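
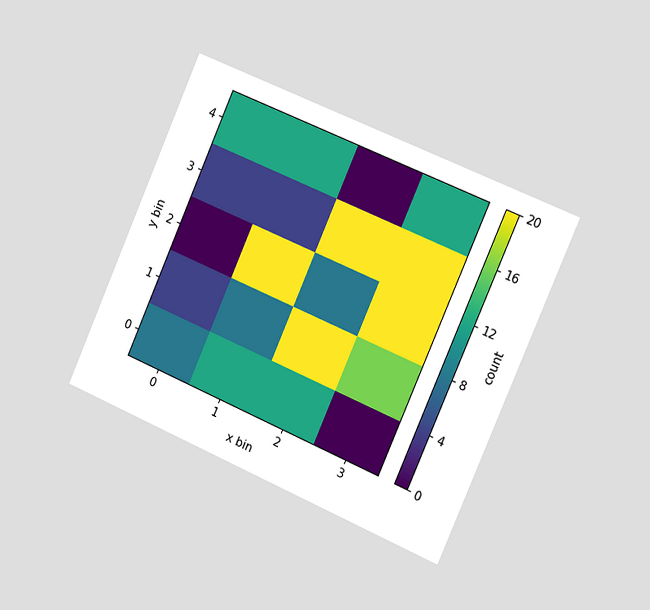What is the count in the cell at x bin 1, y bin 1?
The chart is tilted about 23° clockwise and viewed slightly from the right. Matching the cell (1, 1) against the colorbar gives 8.

8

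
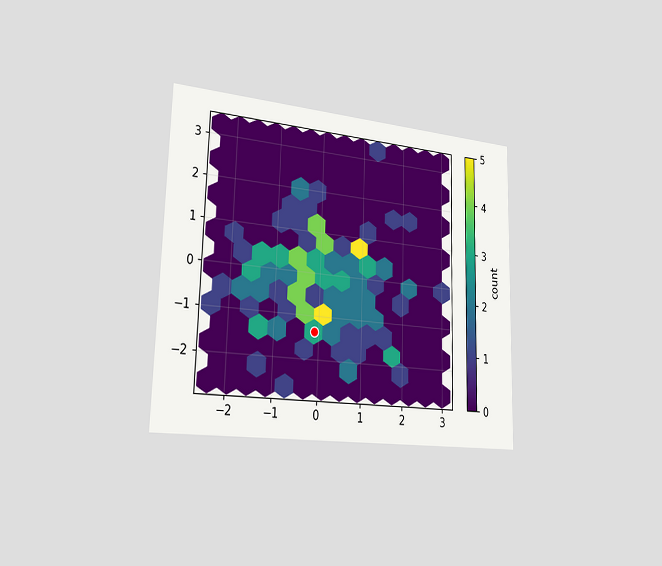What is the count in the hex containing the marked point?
The chart is viewed slightly from the left. The marked hex reads 3 on the colorbar.

3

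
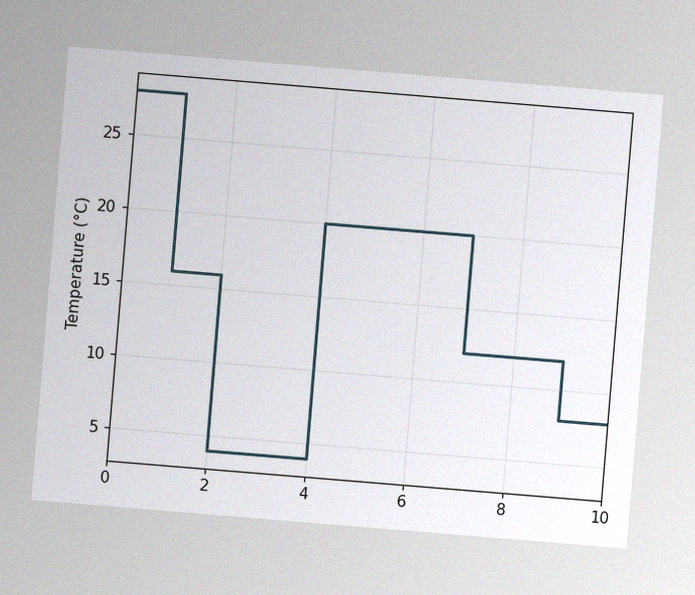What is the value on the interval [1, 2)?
The chart is tilted about 5° clockwise, with some photo noise. On [1, 2) the step sits at 16°C.

16°C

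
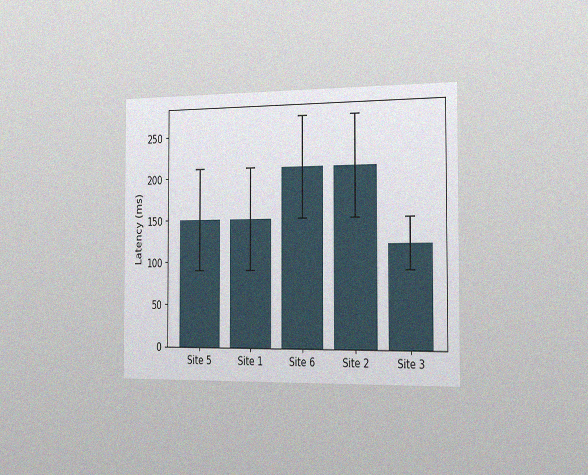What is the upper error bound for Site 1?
210ms

The chart is viewed slightly from the right, with some photo noise. The Site 1 bar's upper whisker reaches 210ms.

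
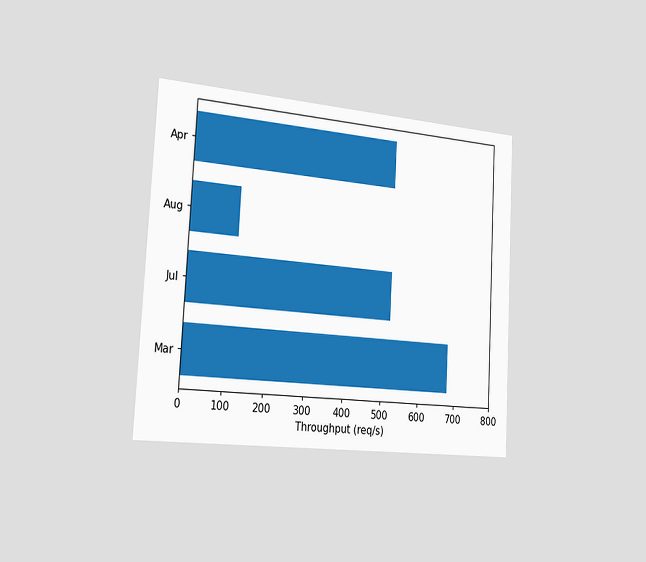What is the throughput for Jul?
The chart is tilted about 3° clockwise and viewed slightly from the left. Reading along the chart's x-axis, the Jul bar reaches 520req/s.

520req/s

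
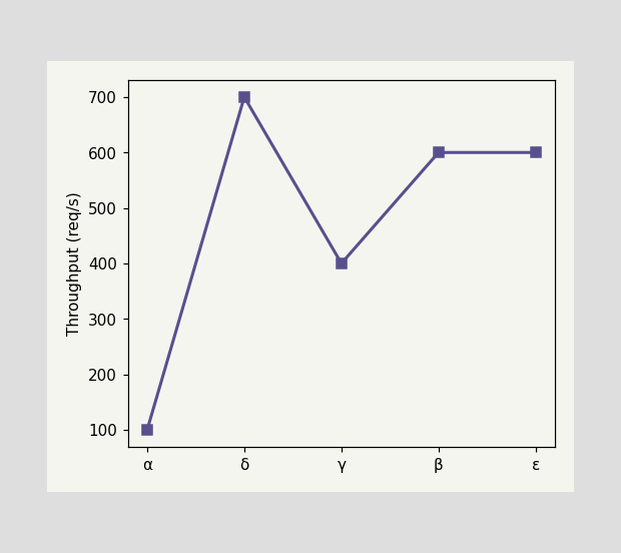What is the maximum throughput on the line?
The highest point is at δ, and reading across to the y-axis gives 700req/s.

700req/s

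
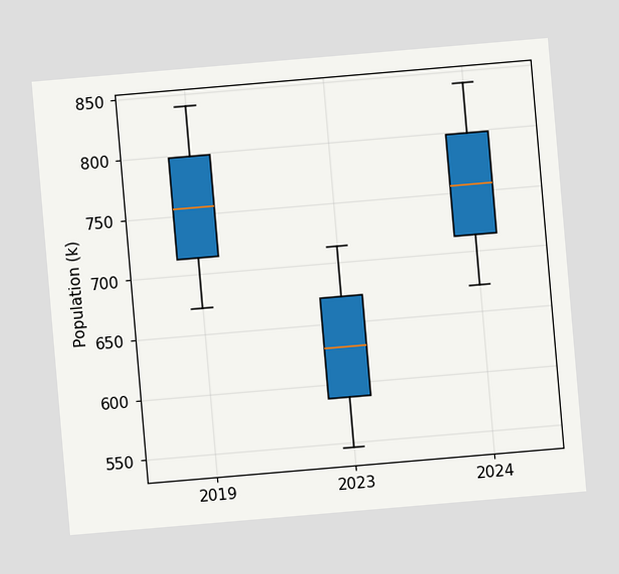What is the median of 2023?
The chart is tilted about 5° counter-clockwise. The median line in the 2023 box sits at 630k.

630k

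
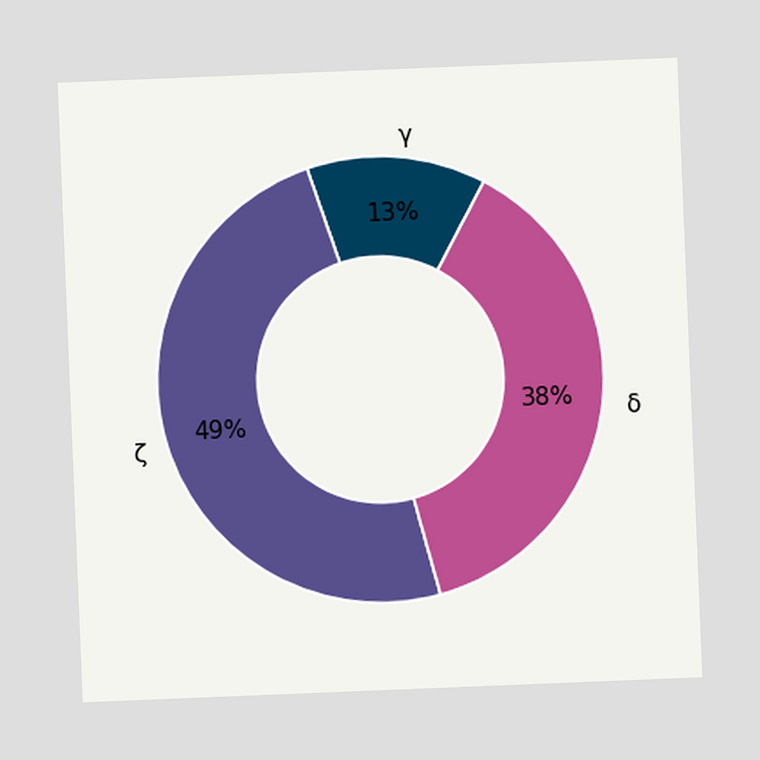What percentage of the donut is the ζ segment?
The chart is tilted about 2° counter-clockwise. The ζ segment takes up 49% of the ring.

49%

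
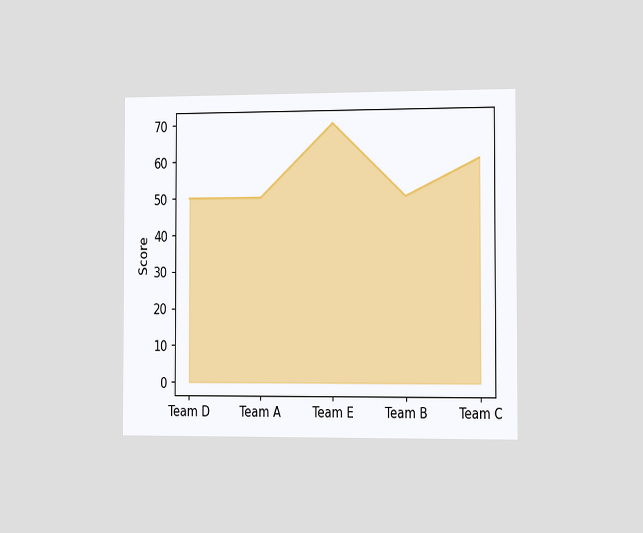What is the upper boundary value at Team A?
The chart is viewed slightly from the right. At Team A the upper boundary is at 50.

50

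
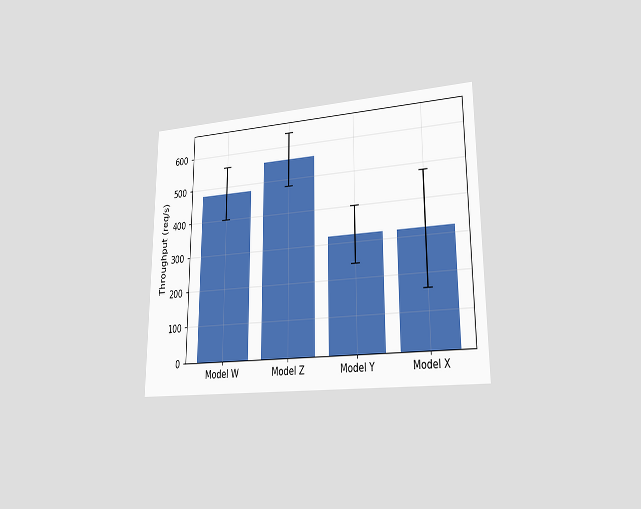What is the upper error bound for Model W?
The chart is viewed slightly from the right. The Model W bar's upper whisker reaches 560req/s.

560req/s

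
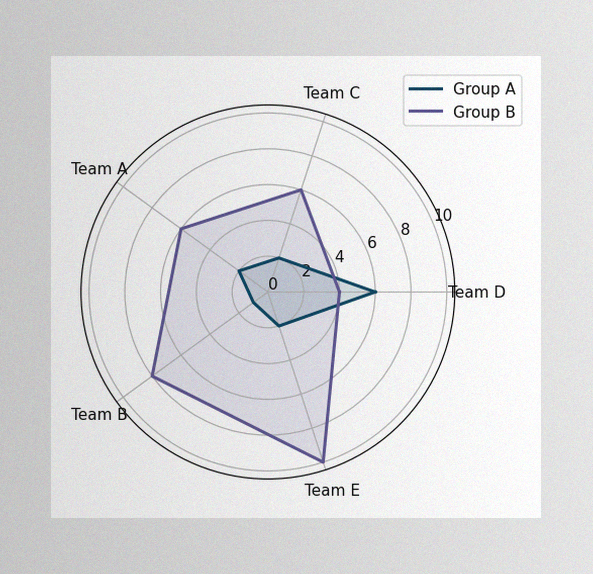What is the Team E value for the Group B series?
10

The image has some photo noise and uneven lighting. On the Team E axis, Group B reaches 10.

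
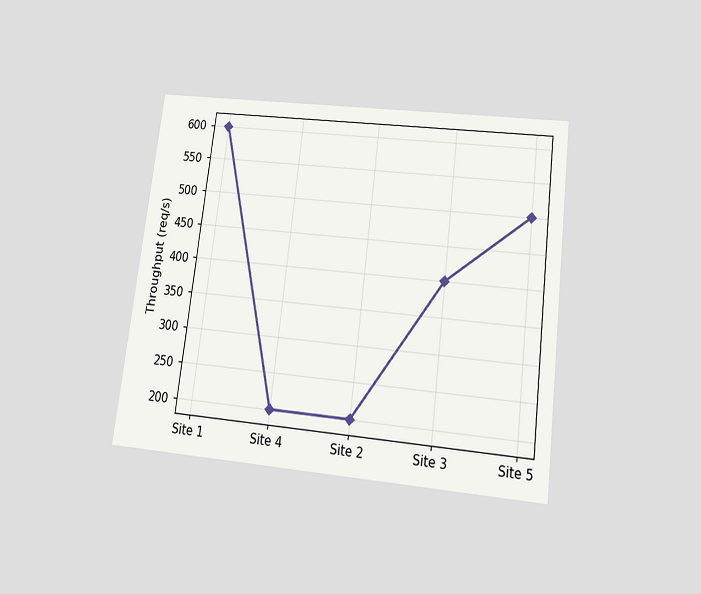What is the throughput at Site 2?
The chart is tilted about 7° clockwise and viewed slightly from below. At Site 2, the line is at 200req/s.

200req/s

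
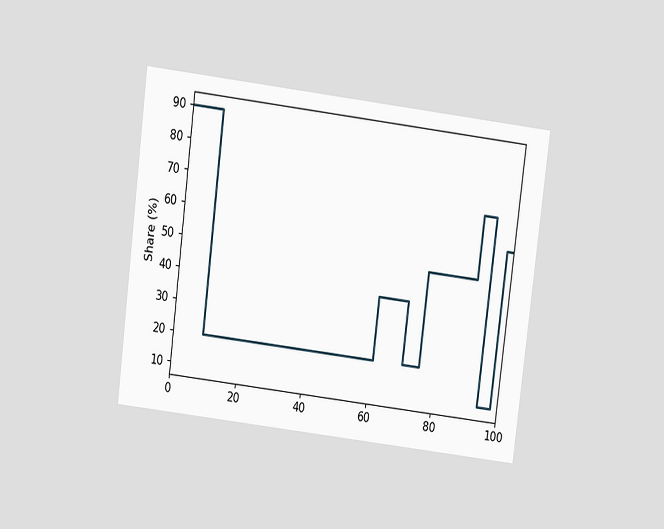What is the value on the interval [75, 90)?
The chart is tilted about 7° clockwise and viewed slightly from above. On [75, 90) the step sits at 50%.

50%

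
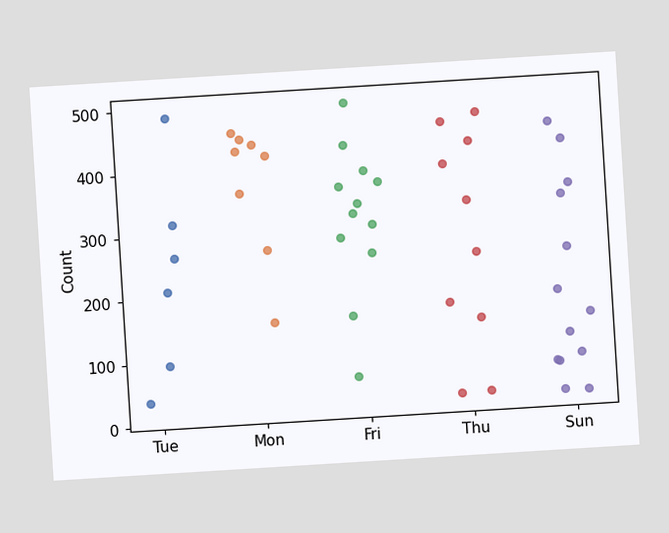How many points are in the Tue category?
6

The chart is tilted about 4° counter-clockwise. Counting the markers in the Tue column gives 6.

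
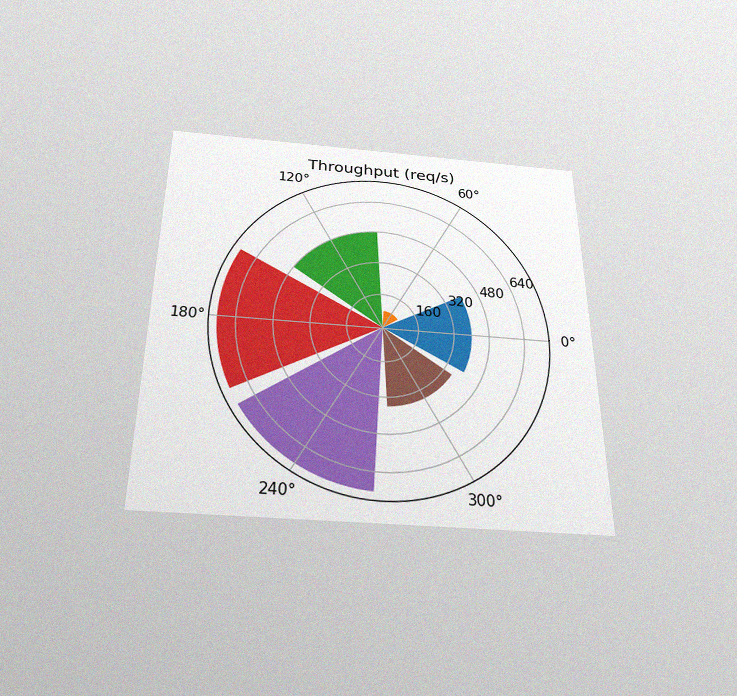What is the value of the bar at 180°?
720req/s

The chart is viewed slightly from below, with some photo noise. The bar at 180° reaches 720req/s on the radial axis.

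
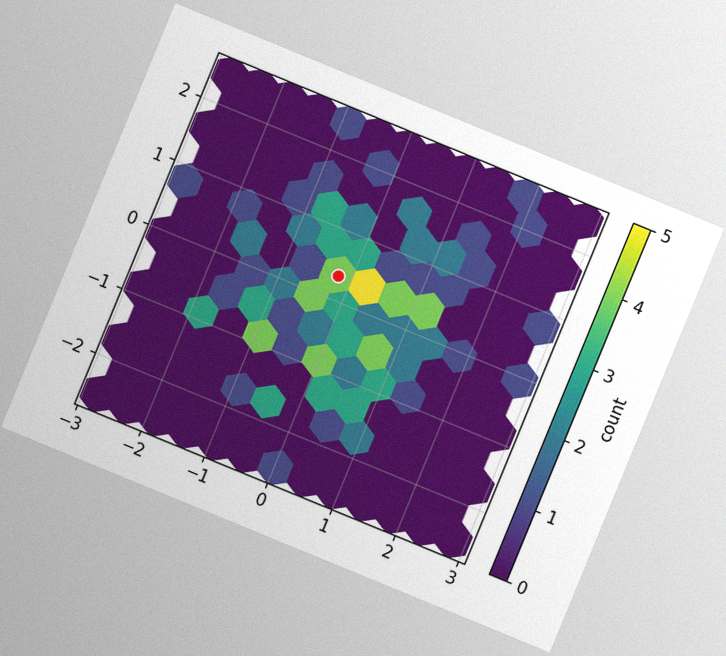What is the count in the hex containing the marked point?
The chart is tilted about 22° clockwise, with some photo noise. The marked hex reads 4 on the colorbar.

4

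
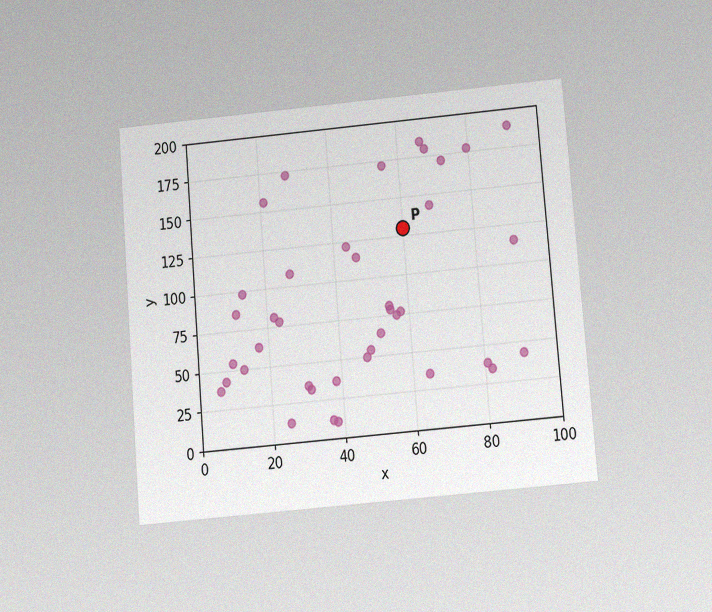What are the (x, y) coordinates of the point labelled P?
(60, 130)

The chart is tilted about 5° counter-clockwise and viewed slightly from below, with some photo noise. Following the gridlines from P to each axis, P sits at (60, 130).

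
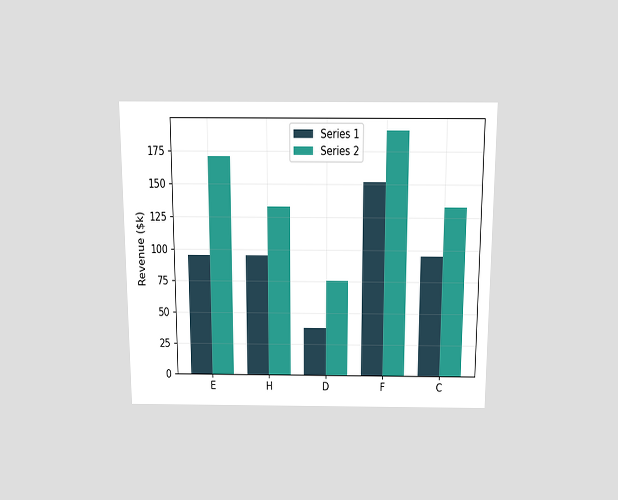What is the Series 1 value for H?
$95k

The chart is viewed slightly from above. The Series 1 bar at H reaches $95k on the y-axis.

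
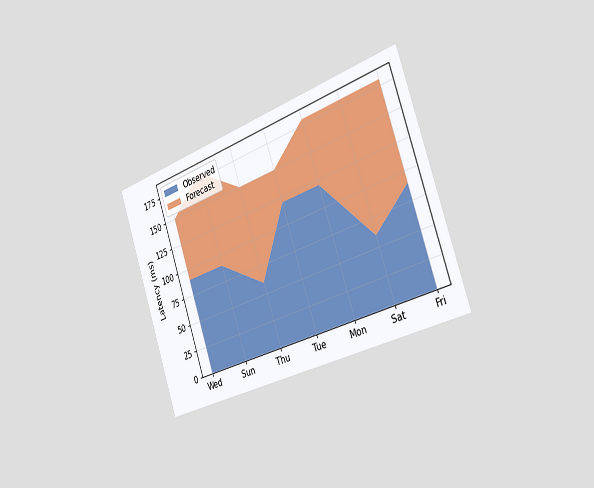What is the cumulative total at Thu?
150ms

The chart is tilted about 19° counter-clockwise and viewed slightly from the right. The stacked total at Thu reaches 150ms.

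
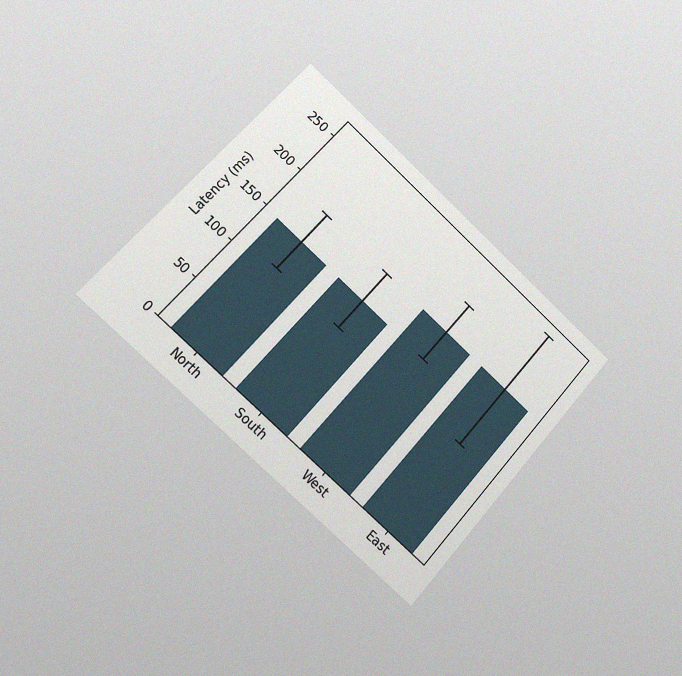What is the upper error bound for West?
The chart is tilted about 42° clockwise and viewed slightly from the left, with some photo noise. The West bar's upper whisker reaches 222ms.

222ms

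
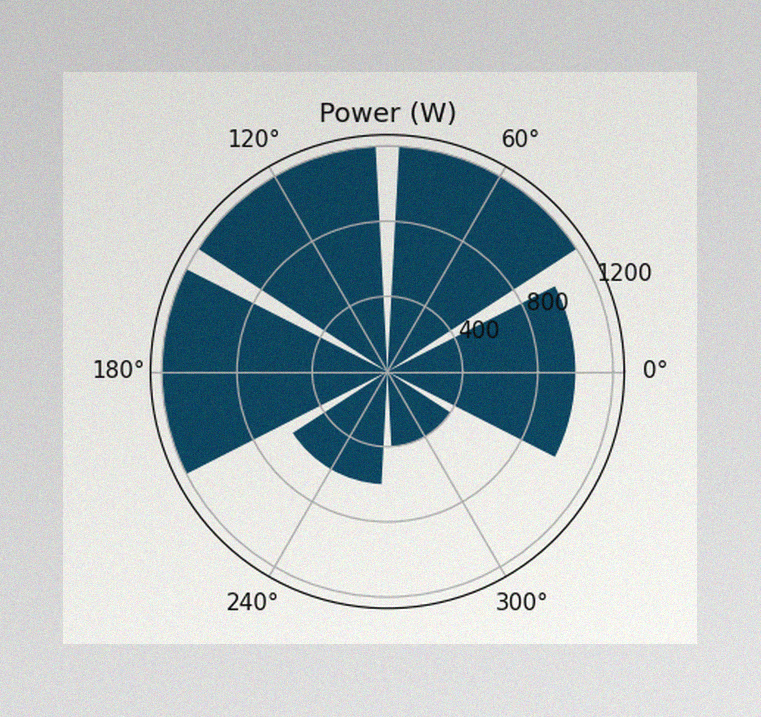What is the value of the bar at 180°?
1200W

The image has some photo noise and uneven lighting. The bar at 180° reaches 1200W on the radial axis.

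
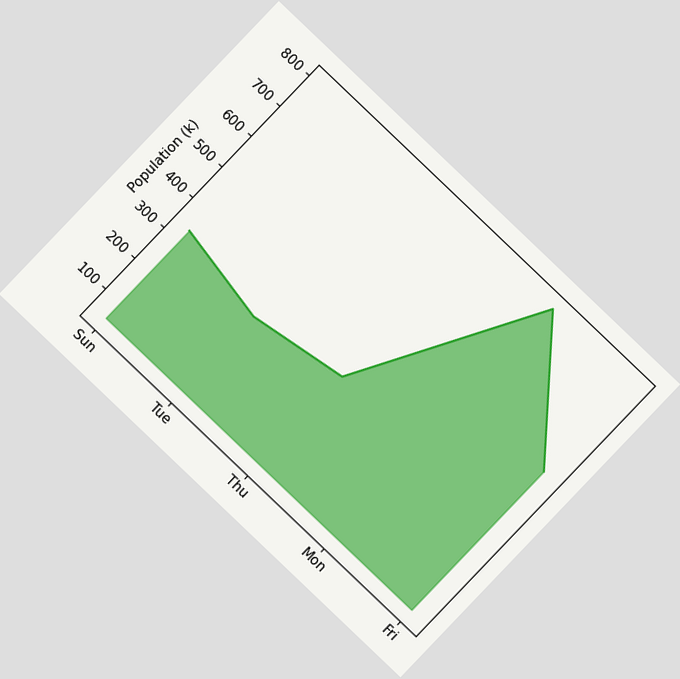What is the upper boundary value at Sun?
336k

The chart is tilted about 44° clockwise. At Sun the upper boundary is at 336k.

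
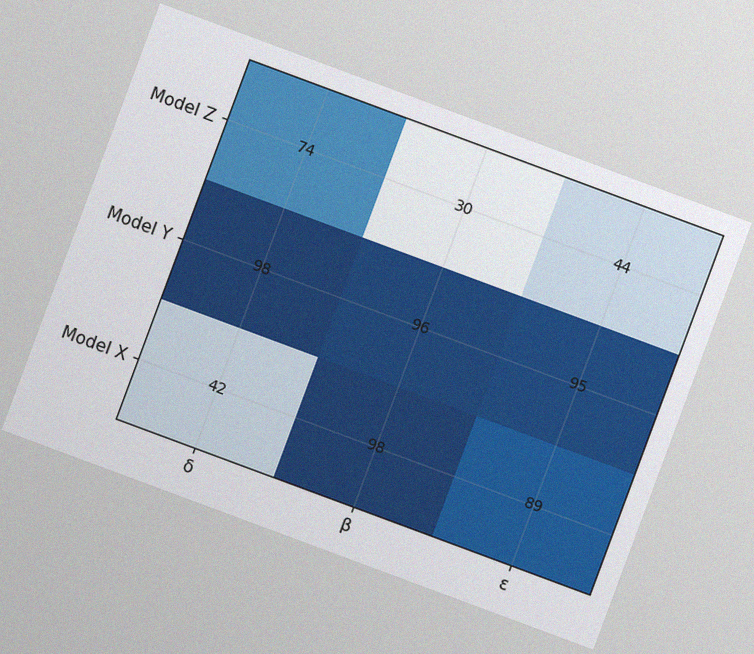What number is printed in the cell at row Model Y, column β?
The chart is tilted about 20° clockwise, with some photo noise. The (Model Y, β) cell reads 96.

96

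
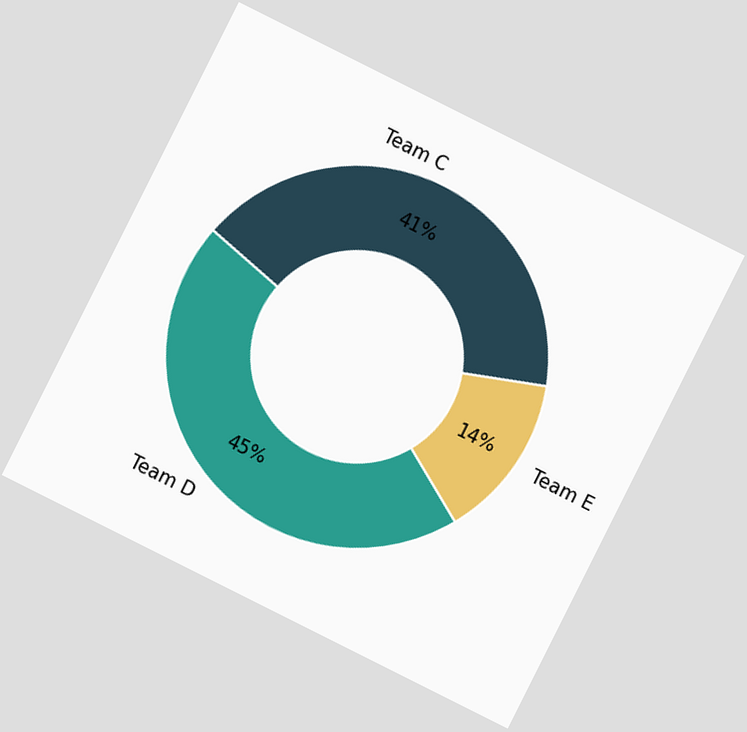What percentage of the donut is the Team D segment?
The chart is tilted about 27° clockwise. The Team D segment takes up 45% of the ring.

45%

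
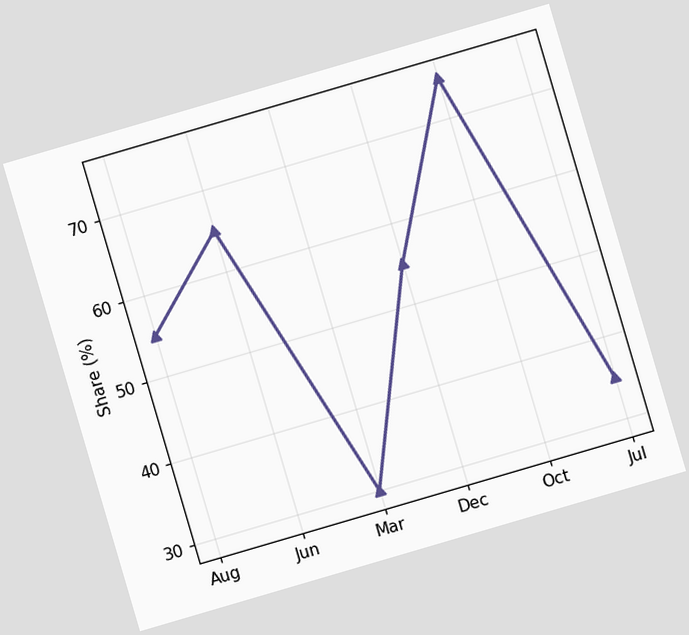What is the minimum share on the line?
The chart is tilted about 16° counter-clockwise. The lowest point is at Mar, and reading across to the y-axis gives 30%.

30%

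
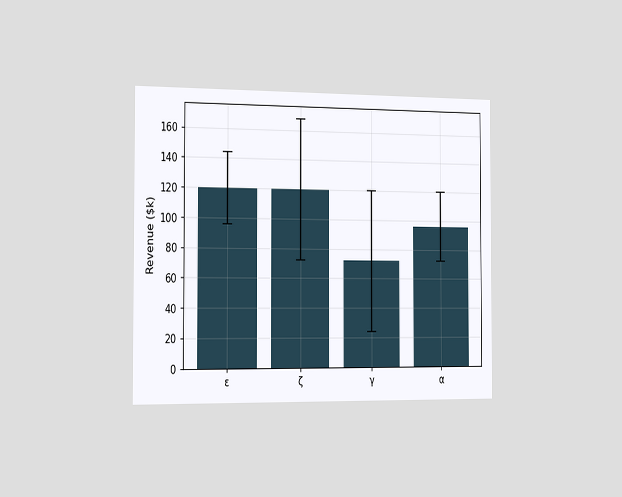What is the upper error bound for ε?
$144k

The chart is viewed slightly from the left. The ε bar's upper whisker reaches $144k.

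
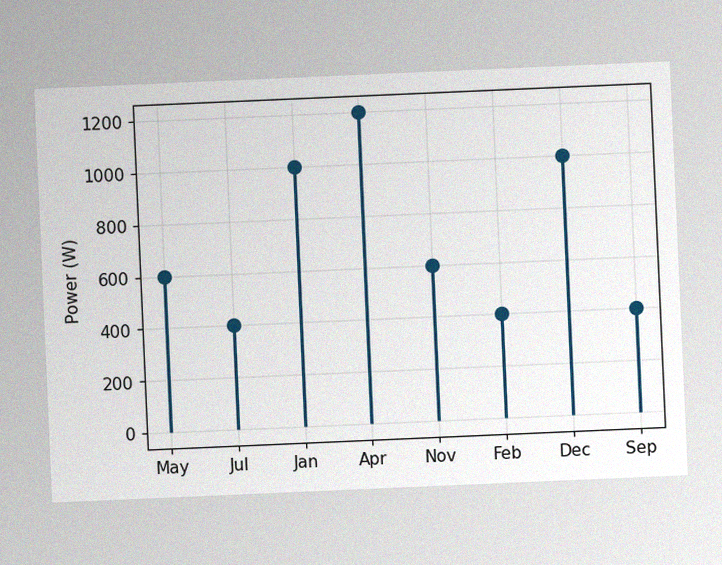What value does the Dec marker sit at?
The chart is tilted about 2° counter-clockwise, with some photo noise. The Dec marker sits at 1000W.

1000W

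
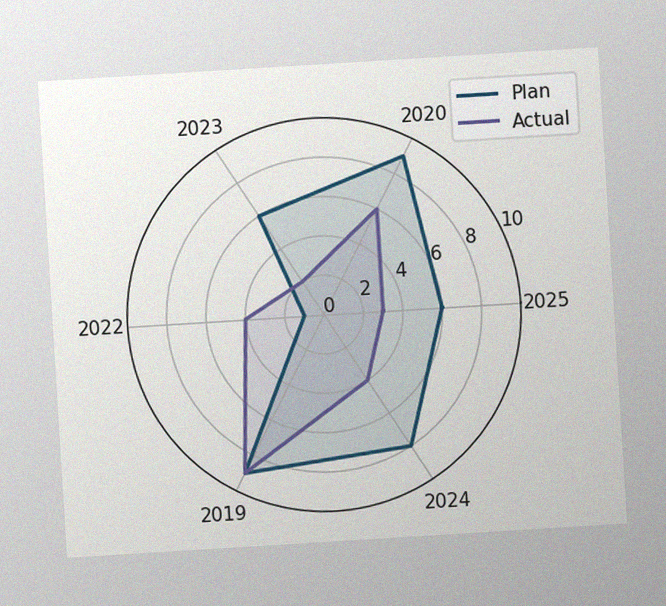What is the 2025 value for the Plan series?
6

The chart is tilted about 4° counter-clockwise, with some photo noise. On the 2025 axis, Plan reaches 6.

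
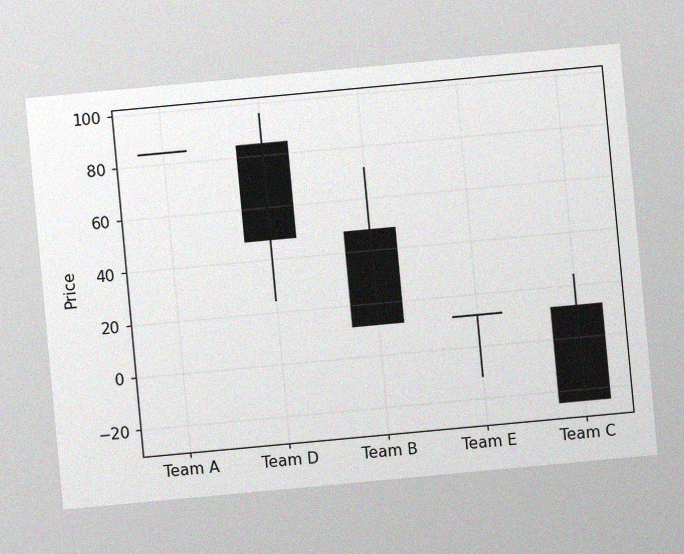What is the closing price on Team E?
The chart is tilted about 5° counter-clockwise, with some photo noise. The Team E candle closes at 12.

12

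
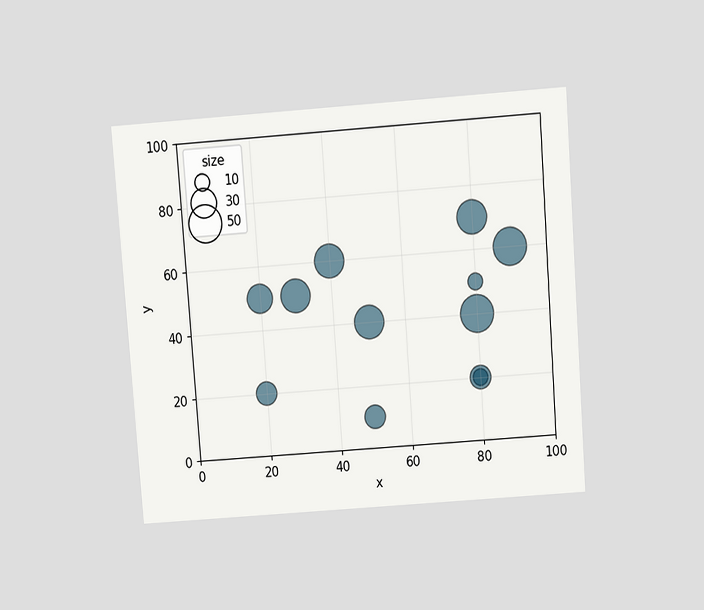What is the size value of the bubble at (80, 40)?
50

The chart is tilted about 4° counter-clockwise and viewed slightly from above. Matching the bubble at (80, 40) against the size legend gives 50.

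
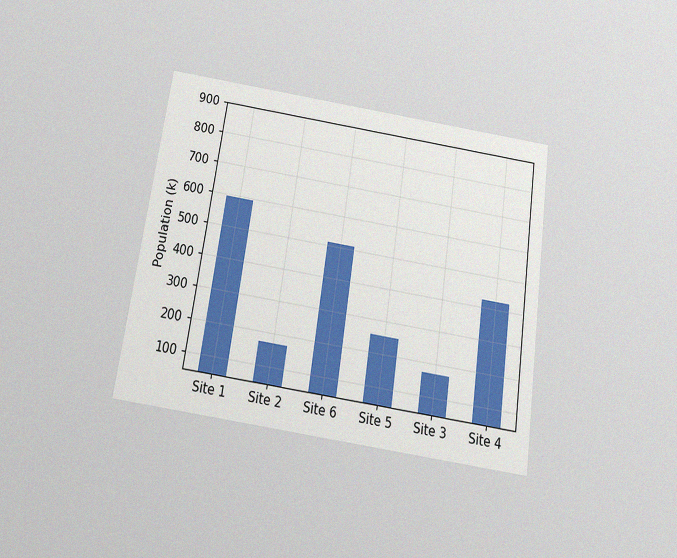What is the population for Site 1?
The chart is tilted about 8° clockwise and viewed slightly from below, with some photo noise. Reading along the chart's y-axis, the Site 1 bar reaches 595k.

595k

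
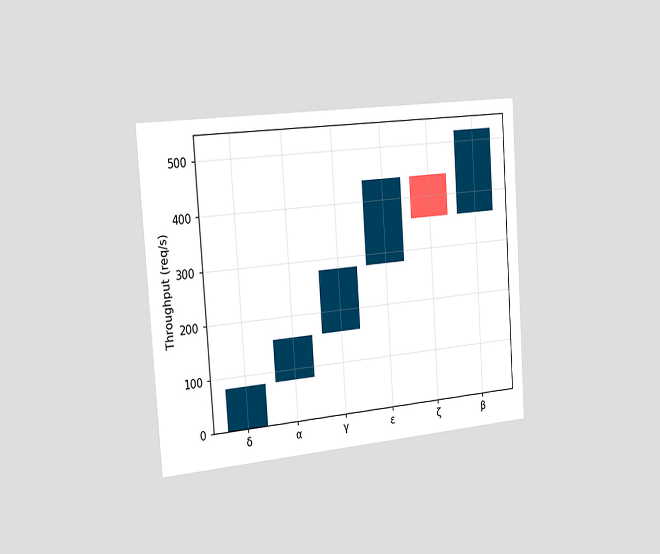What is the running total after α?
The chart is tilted about 4° counter-clockwise and viewed slightly from the left. After α the running total reaches 160req/s.

160req/s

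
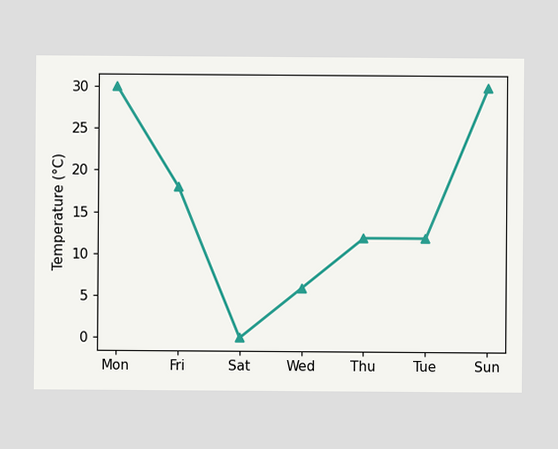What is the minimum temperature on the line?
The lowest point is at Sat, and reading across to the y-axis gives 0°C.

0°C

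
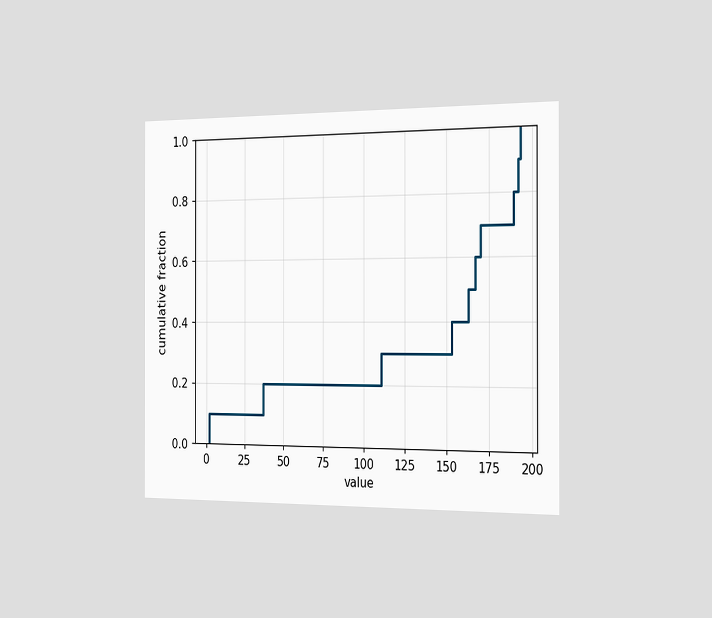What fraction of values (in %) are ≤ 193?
The chart is viewed slightly from the right. At x=193 the ECDF step is at 100%.

100%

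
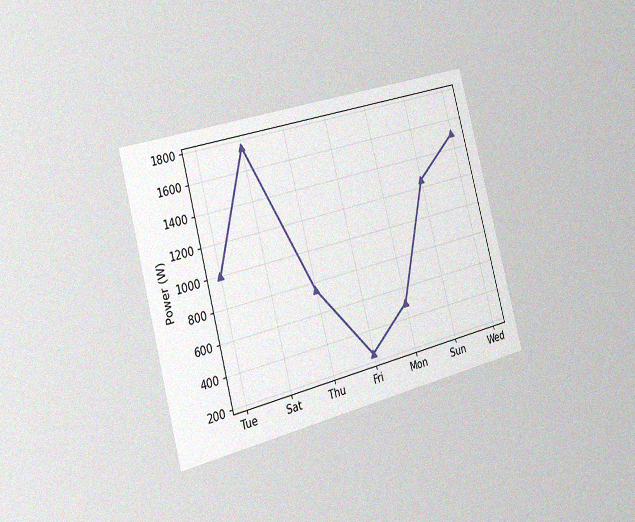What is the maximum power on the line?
The chart is tilted about 15° counter-clockwise and viewed slightly from the left, with some photo noise. The highest point is at Sat, and reading across to the y-axis gives 1750W.

1750W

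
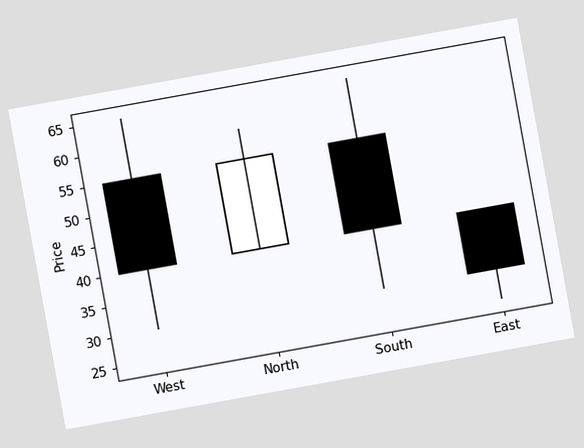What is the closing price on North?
The chart is tilted about 10° counter-clockwise. The North candle closes at 55.

55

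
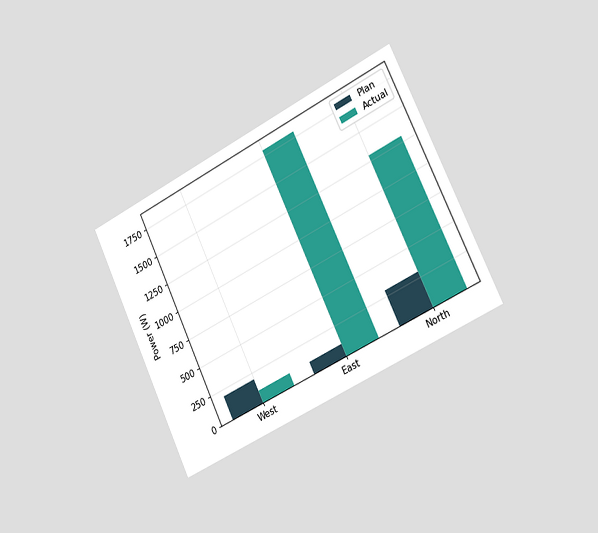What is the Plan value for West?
The chart is tilted about 26° counter-clockwise and viewed slightly from the right. The Plan bar at West reaches 200W on the y-axis.

200W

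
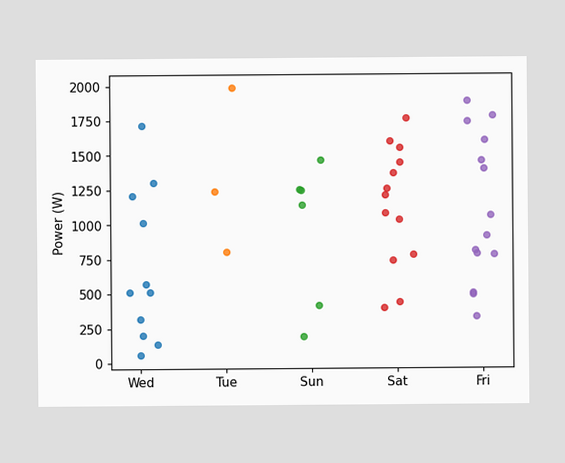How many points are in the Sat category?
13

Counting the markers in the Sat column gives 13.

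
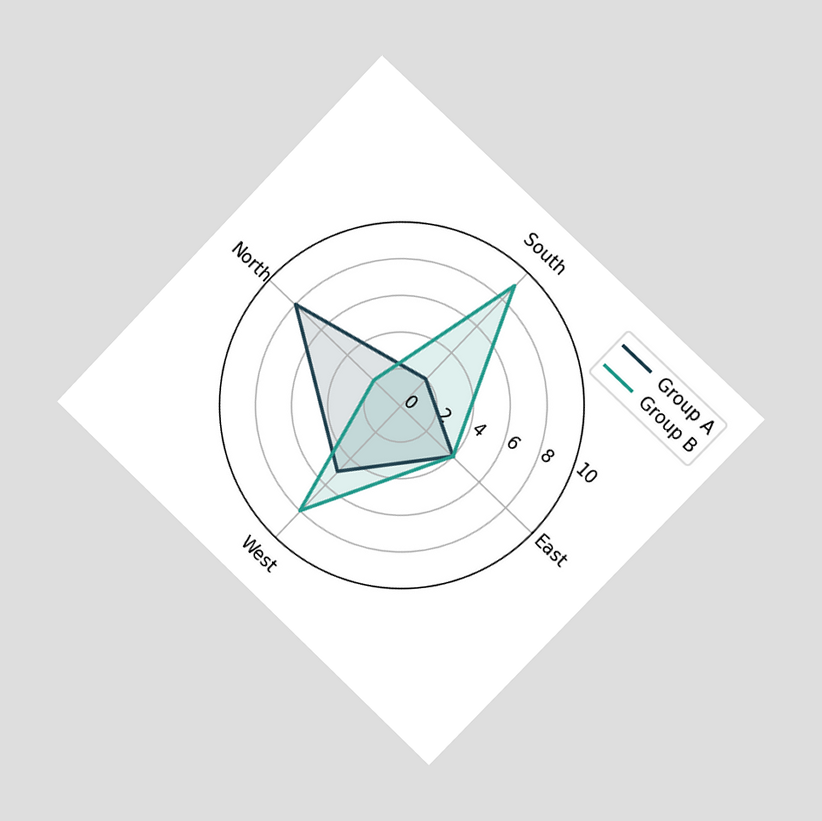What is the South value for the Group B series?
The chart is tilted about 44° clockwise and viewed slightly from the right. On the South axis, Group B reaches 9.

9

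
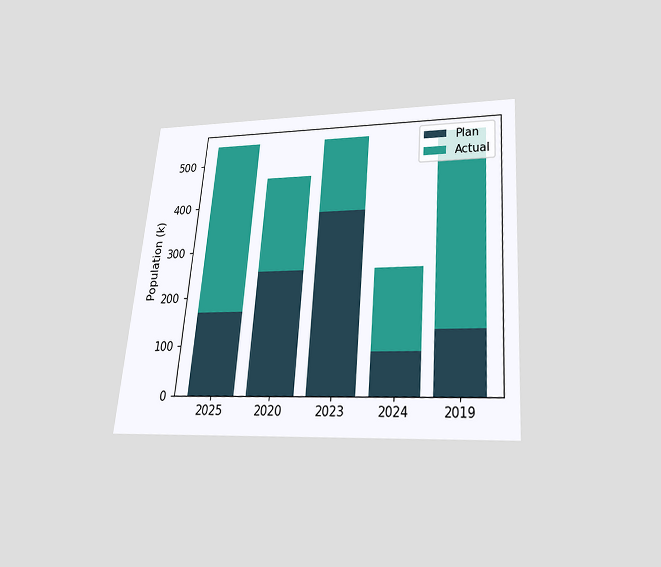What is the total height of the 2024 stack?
252k

The chart is tilted about 5° clockwise and viewed slightly from below. The 2024 stack's top reaches 252k on the y-axis.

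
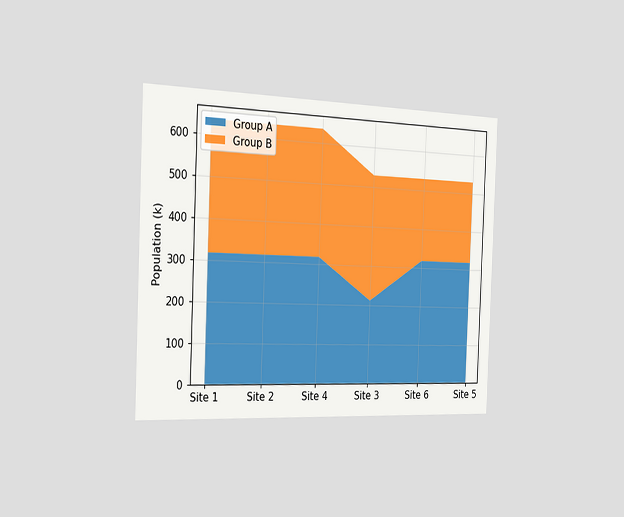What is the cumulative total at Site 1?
The chart is tilted about 2° clockwise and viewed slightly from the left. The stacked total at Site 1 reaches 636k.

636k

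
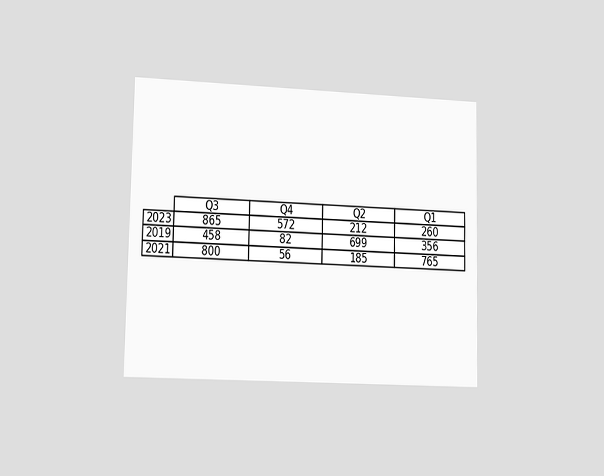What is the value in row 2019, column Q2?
699

The chart is viewed slightly from the left. The (2019, Q2) cell reads 699.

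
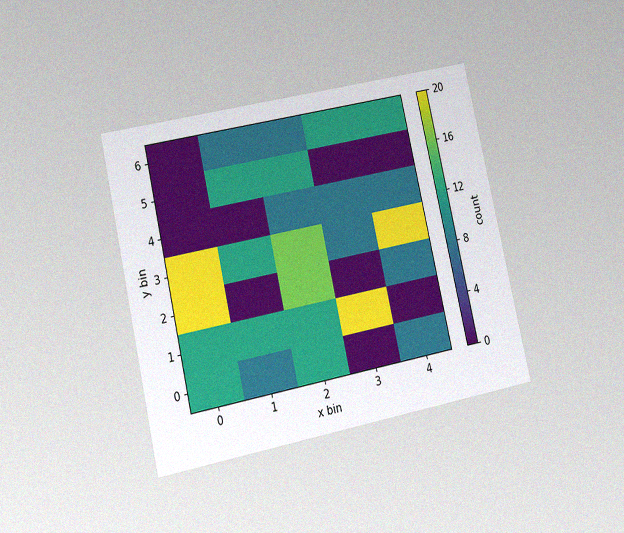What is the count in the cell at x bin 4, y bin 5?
The chart is tilted about 13° counter-clockwise and viewed at a slight angle, with some photo noise. Matching the cell (4, 5) against the colorbar gives 0.

0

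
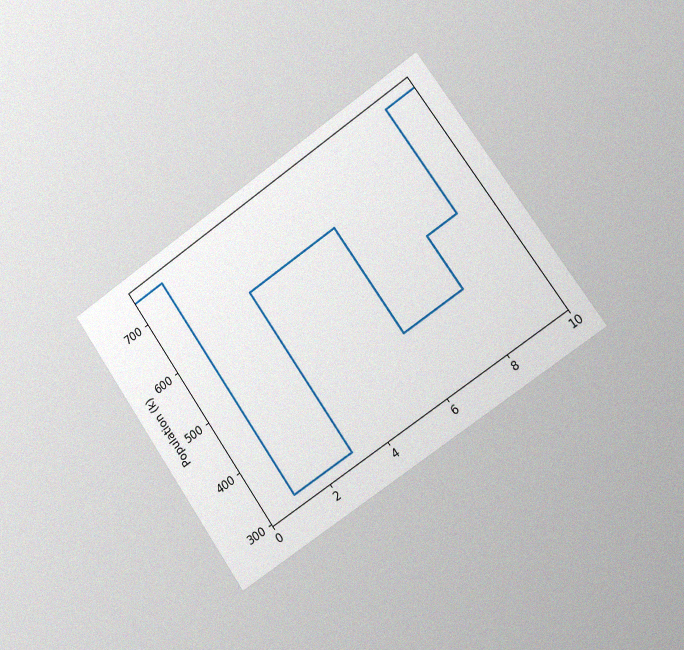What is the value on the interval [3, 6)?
The chart is tilted about 35° counter-clockwise and viewed slightly from the right, with some photo noise. On [3, 6) the step sits at 636k.

636k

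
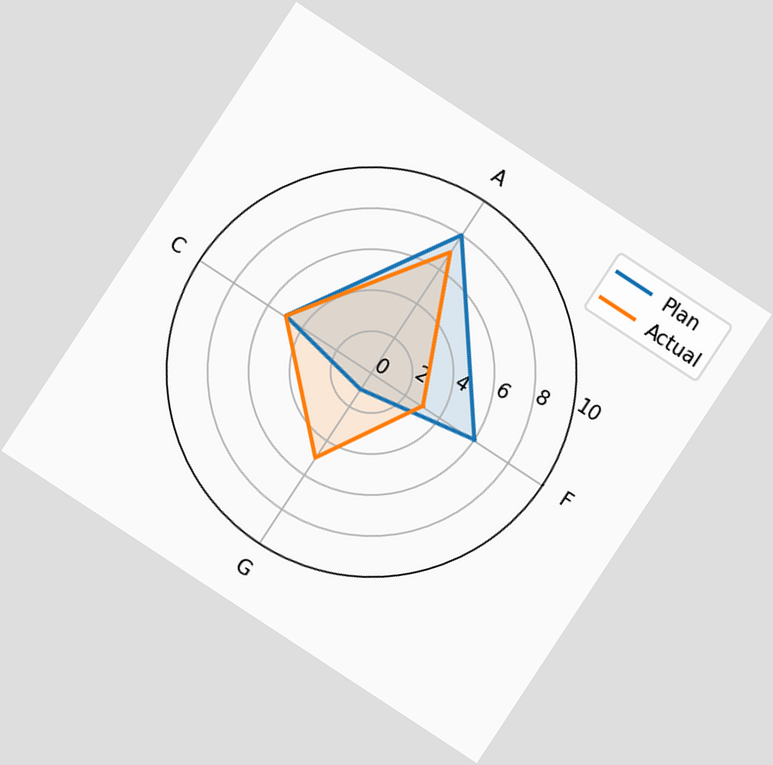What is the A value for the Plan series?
8

The chart is tilted about 33° clockwise. On the A axis, Plan reaches 8.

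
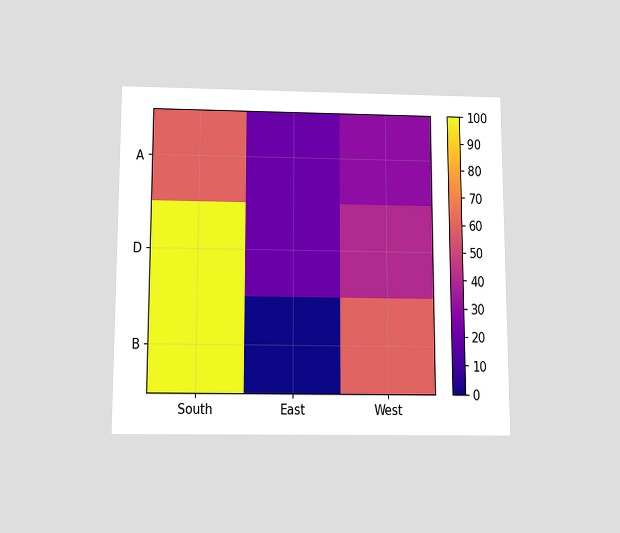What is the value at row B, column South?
The chart is viewed slightly from below. Matching cell (B, South) against the colorbar gives 100.

100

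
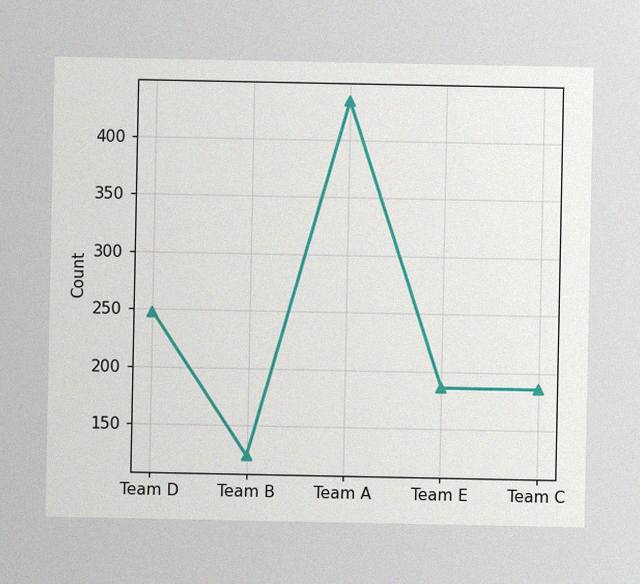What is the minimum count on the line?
The image has some photo noise and uneven lighting. The lowest point is at Team B, and reading across to the y-axis gives 124.

124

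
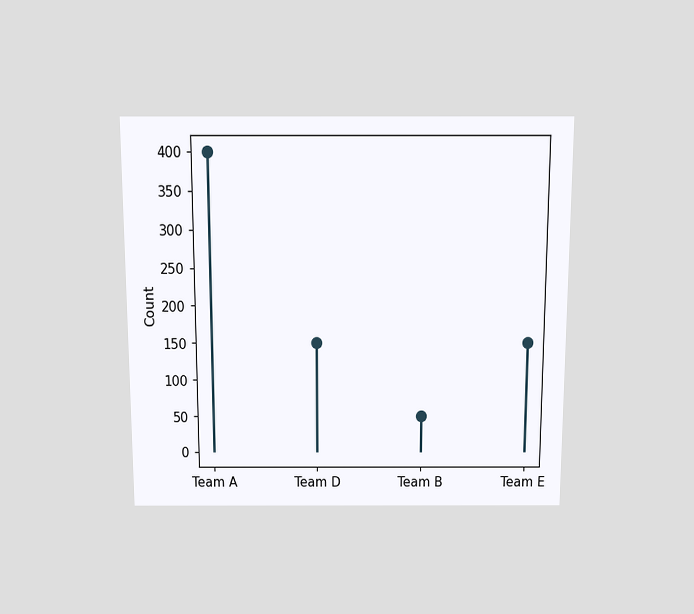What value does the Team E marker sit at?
The chart is viewed slightly from above. The Team E marker sits at 150.

150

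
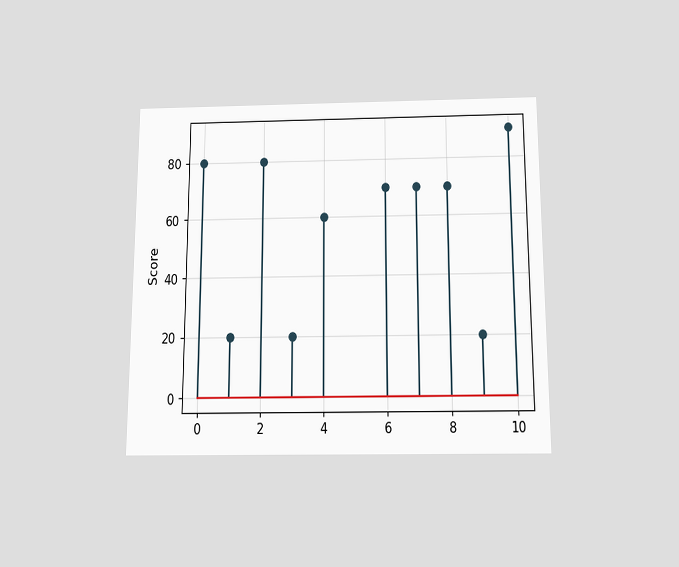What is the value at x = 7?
70

The chart is viewed slightly from below. The stem at x=7 reaches 70.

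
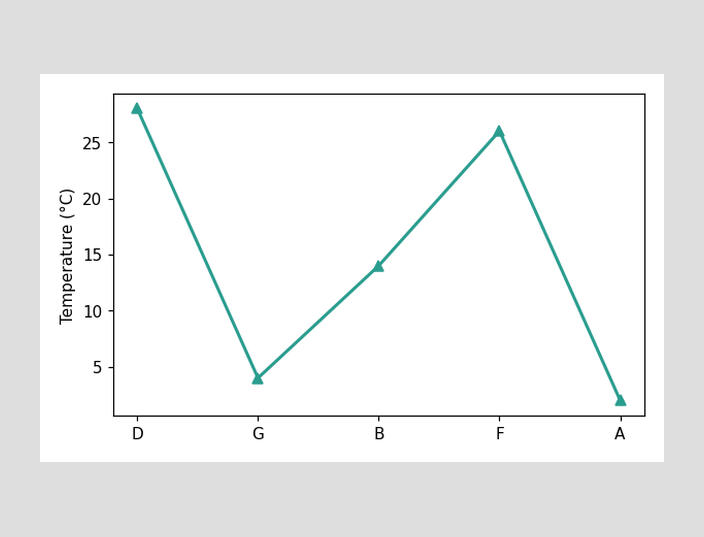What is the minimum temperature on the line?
The lowest point is at A, and reading across to the y-axis gives 2°C.

2°C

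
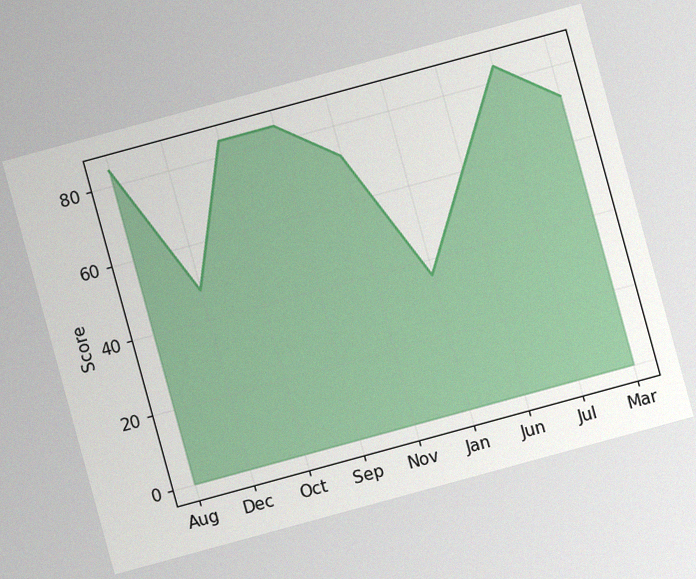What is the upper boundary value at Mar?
72

The chart is tilted about 15° counter-clockwise, with some photo noise. At Mar the upper boundary is at 72.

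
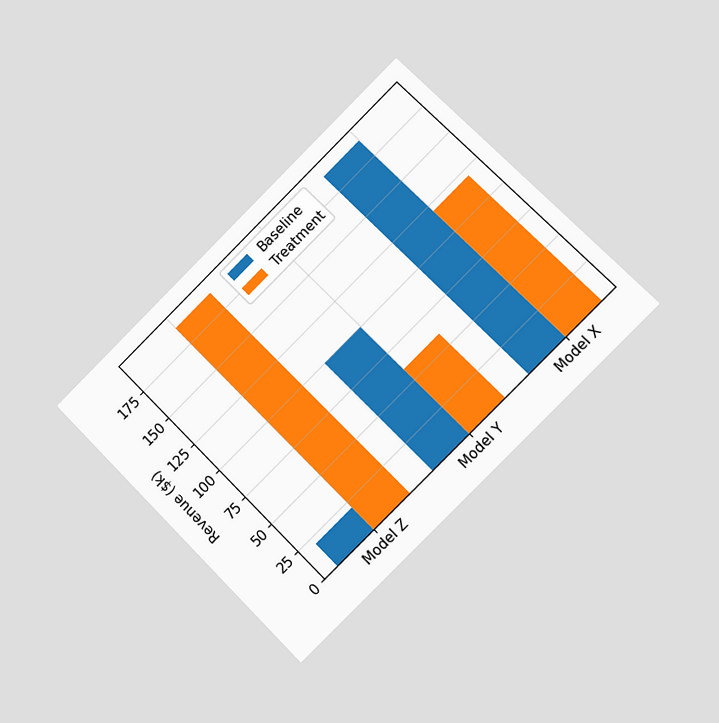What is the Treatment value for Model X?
$120k

The chart is tilted about 45° counter-clockwise and viewed slightly from the right. The Treatment bar at Model X reaches $120k on the y-axis.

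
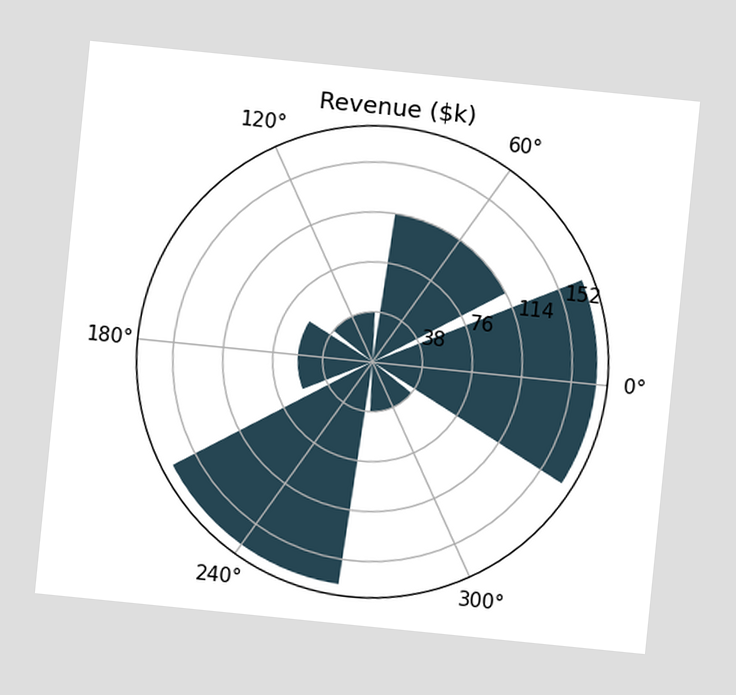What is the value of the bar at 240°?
$171k

The chart is tilted about 6° clockwise. The bar at 240° reaches $171k on the radial axis.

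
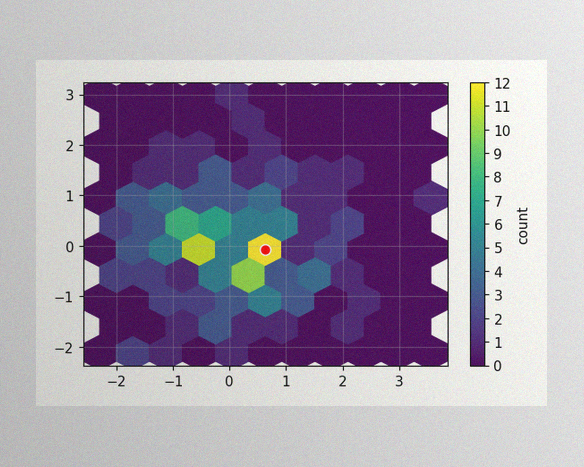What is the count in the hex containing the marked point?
12

The image has some photo noise and uneven lighting. The marked hex reads 12 on the colorbar.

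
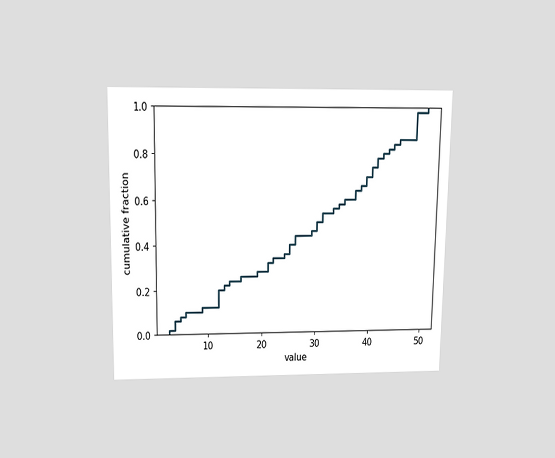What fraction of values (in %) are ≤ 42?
The chart is viewed slightly from above. At x=42 the ECDF step is at 80%.

80%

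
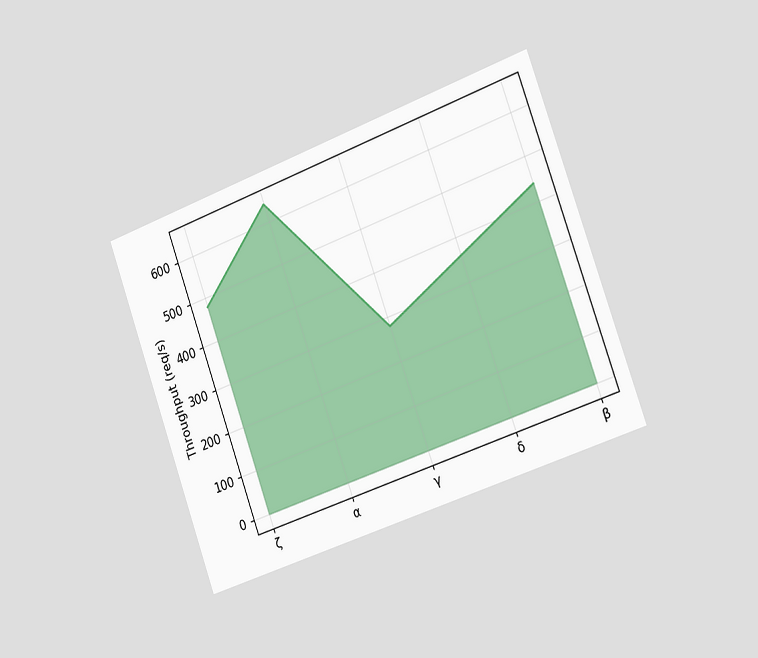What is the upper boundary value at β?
440req/s

The chart is tilted about 20° counter-clockwise and viewed slightly from the right. At β the upper boundary is at 440req/s.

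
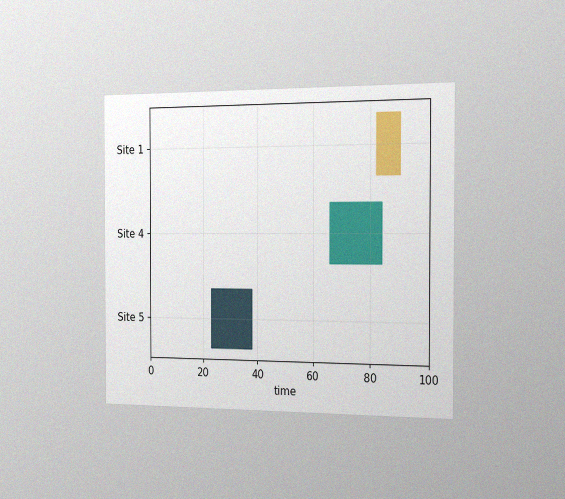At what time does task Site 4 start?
66

The chart is viewed slightly from the right, with some photo noise. The Site 4 bar begins at t=66.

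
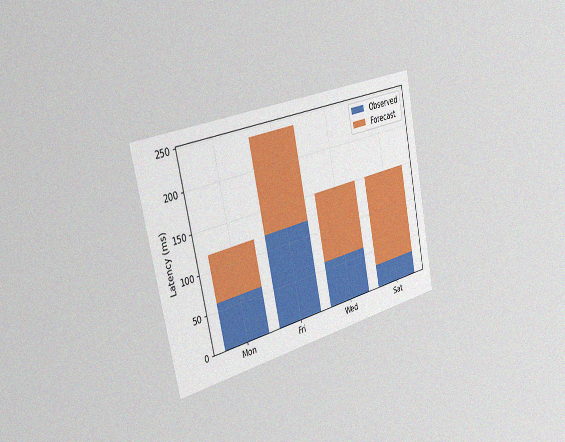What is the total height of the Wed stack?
The chart is tilted about 12° counter-clockwise and viewed slightly from the left, with some photo noise. The Wed stack's top reaches 150ms on the y-axis.

150ms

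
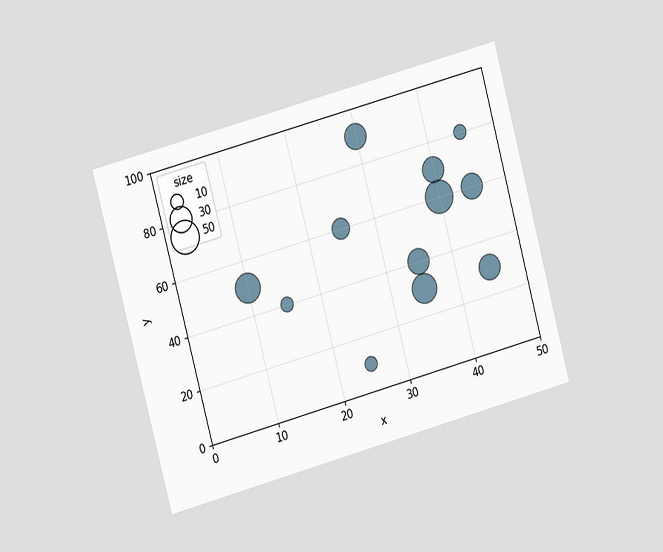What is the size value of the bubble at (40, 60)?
50

The chart is tilted about 15° counter-clockwise and viewed at a slight angle. Matching the bubble at (40, 60) against the size legend gives 50.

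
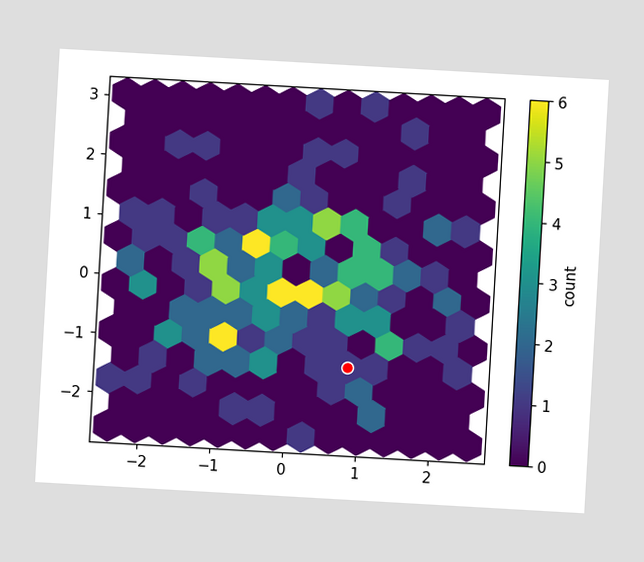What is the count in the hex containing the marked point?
The chart is tilted about 3° clockwise. The marked hex reads 1 on the colorbar.

1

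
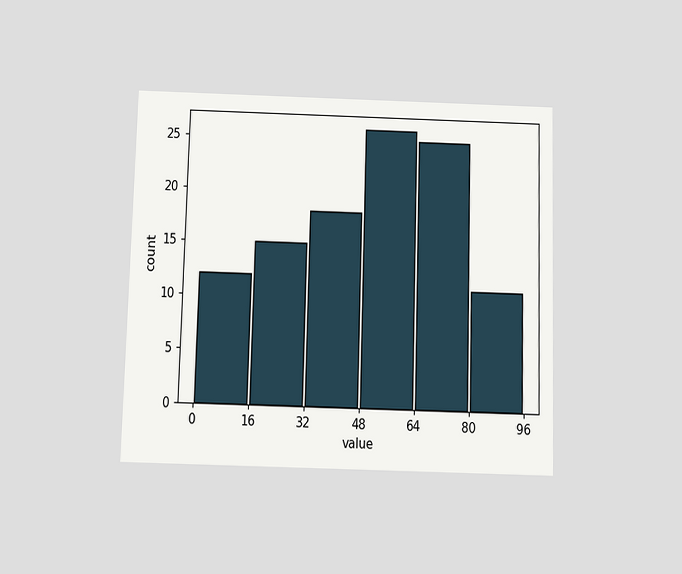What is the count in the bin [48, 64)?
The chart is viewed slightly from below. The [48, 64) bin has height 26.

26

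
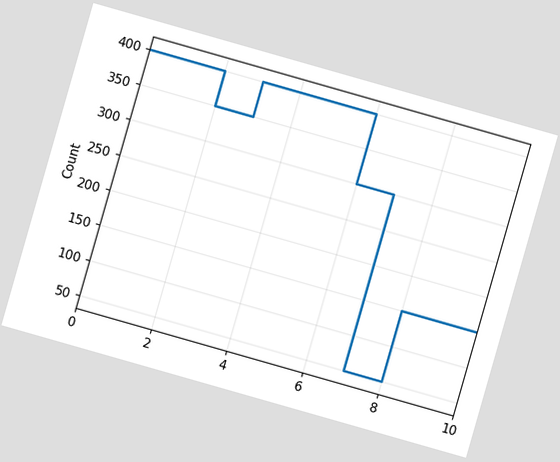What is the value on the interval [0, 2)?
The chart is tilted about 16° clockwise. On [0, 2) the step sits at 400.

400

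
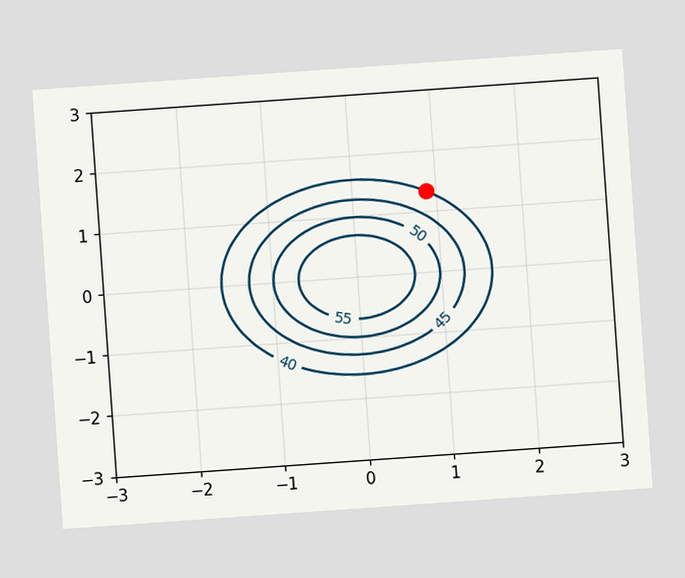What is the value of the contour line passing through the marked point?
40

The chart is tilted about 4° counter-clockwise. The marked point sits on the contour labelled 40.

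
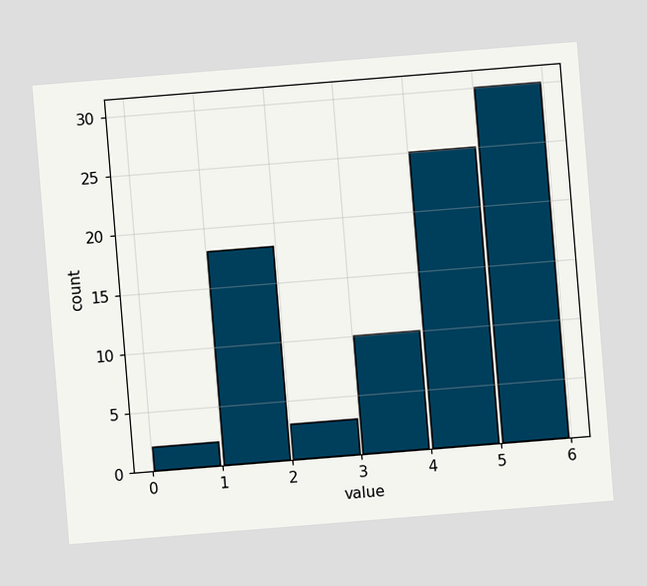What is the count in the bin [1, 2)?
18

The chart is tilted about 5° counter-clockwise. The [1, 2) bin has height 18.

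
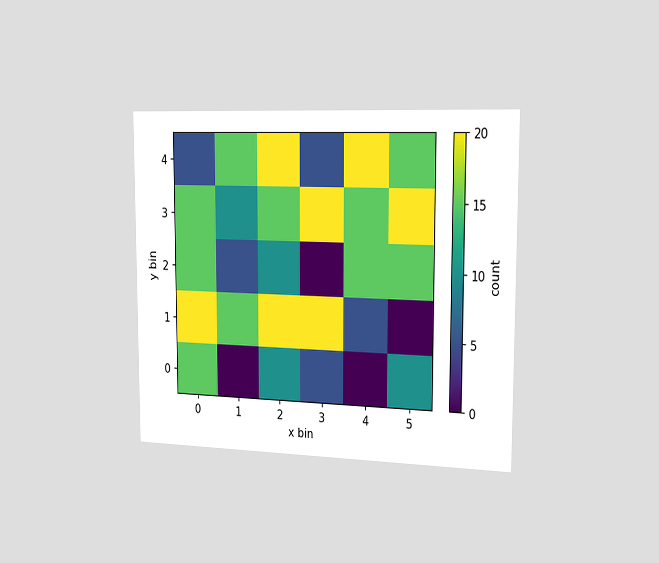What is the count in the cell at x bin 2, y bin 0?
The chart is viewed slightly from the right. Matching the cell (2, 0) against the colorbar gives 10.

10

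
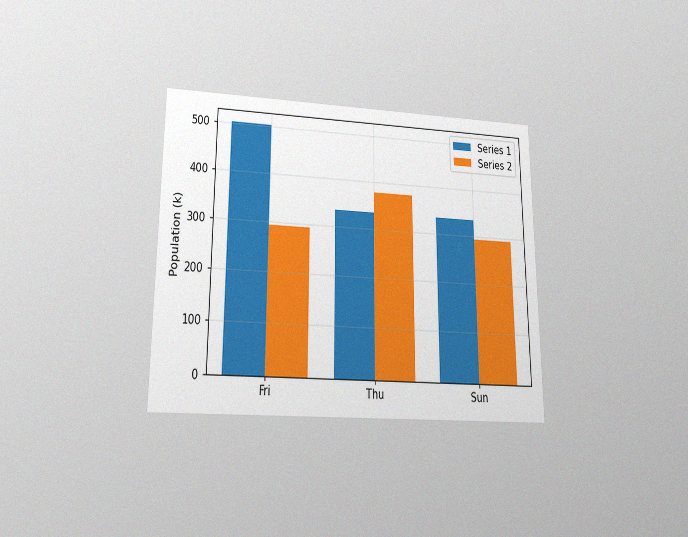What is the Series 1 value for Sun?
The chart is viewed slightly from below, with some photo noise. The Series 1 bar at Sun reaches 336k on the y-axis.

336k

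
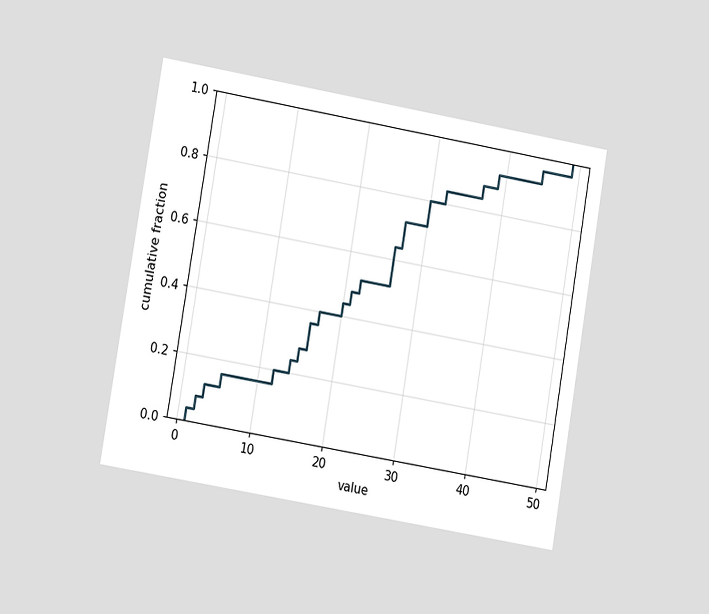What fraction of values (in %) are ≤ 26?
The chart is tilted about 10° clockwise and viewed at a slight angle. At x=26 the ECDF step is at 64%.

64%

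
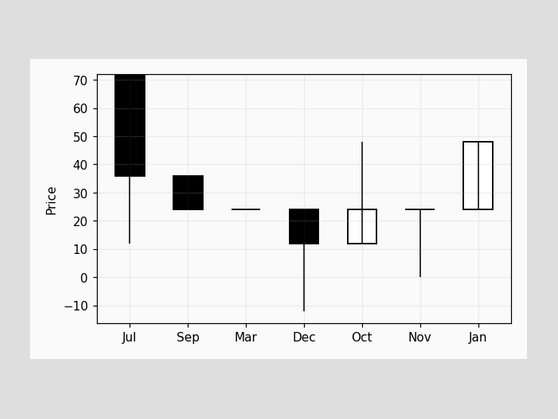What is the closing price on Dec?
12

The Dec candle closes at 12.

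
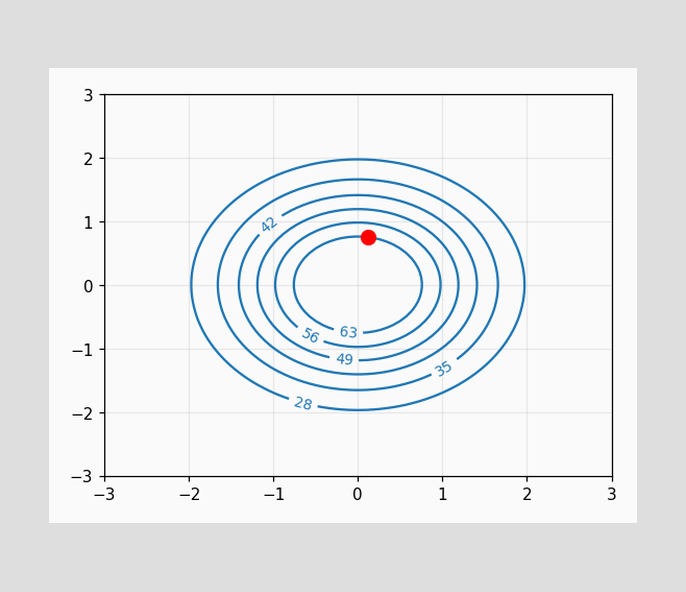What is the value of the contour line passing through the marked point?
The marked point sits on the contour labelled 63.

63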